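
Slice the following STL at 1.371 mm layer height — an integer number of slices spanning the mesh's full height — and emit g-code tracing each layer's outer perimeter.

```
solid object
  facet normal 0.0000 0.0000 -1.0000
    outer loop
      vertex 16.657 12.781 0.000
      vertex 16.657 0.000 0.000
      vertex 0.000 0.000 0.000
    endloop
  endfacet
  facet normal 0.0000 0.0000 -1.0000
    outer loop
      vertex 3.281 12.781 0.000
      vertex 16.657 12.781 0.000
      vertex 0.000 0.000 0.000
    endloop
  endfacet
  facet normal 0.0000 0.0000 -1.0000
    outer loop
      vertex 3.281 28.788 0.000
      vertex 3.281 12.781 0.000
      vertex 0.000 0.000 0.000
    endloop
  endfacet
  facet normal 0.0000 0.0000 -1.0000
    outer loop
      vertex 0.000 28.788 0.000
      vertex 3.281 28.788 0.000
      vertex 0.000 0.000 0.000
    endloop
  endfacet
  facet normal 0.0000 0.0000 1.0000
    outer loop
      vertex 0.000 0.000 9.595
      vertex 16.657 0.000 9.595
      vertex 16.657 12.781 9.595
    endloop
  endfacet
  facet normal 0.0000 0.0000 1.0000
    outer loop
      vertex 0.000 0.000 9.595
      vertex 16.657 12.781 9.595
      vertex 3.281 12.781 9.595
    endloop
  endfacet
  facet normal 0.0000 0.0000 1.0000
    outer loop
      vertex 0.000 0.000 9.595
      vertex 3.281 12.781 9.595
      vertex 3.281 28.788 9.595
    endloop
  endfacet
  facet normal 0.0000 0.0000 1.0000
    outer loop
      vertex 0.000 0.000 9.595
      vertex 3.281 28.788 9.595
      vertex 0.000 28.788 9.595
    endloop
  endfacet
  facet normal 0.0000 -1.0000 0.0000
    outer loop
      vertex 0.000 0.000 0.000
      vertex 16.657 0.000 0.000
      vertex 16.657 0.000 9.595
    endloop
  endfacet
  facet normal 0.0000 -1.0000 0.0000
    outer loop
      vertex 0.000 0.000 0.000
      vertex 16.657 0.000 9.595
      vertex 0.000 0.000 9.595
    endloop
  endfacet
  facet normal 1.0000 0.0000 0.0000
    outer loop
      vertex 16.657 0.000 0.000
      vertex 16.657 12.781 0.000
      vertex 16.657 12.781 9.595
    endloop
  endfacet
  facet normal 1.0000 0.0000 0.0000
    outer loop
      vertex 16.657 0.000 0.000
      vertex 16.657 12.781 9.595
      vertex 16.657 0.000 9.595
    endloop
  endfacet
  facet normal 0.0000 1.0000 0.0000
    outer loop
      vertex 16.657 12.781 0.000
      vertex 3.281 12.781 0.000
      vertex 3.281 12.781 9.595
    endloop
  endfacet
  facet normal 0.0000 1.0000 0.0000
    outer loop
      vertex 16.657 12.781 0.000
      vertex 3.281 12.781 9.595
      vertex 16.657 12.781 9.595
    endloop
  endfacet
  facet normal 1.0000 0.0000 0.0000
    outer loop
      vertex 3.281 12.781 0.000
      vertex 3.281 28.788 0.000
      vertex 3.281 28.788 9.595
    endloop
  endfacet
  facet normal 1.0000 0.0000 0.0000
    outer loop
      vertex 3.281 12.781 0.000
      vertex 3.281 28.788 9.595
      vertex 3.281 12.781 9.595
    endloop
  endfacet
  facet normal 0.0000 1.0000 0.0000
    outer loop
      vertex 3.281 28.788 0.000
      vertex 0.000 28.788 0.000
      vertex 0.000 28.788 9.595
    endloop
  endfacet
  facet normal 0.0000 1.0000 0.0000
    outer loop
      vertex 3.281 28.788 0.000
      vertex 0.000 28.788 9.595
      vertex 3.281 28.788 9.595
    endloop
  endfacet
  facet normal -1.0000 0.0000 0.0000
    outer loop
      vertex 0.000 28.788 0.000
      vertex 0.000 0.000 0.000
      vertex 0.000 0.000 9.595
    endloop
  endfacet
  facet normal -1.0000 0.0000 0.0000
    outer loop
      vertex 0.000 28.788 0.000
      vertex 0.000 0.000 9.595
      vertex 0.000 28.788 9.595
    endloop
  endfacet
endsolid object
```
; perimeter-only toolpath
G21 ; units = mm
G90 ; absolute positioning
G28 ; home
; layer 1
G0 Z1.371
G0 X0.000 Y0.000
G1 X16.657 Y0.000
G1 X16.657 Y12.781
G1 X3.281 Y12.781
G1 X3.281 Y28.788
G1 X0.000 Y28.788
G1 X0.000 Y0.000
; layer 2
G0 Z2.741
G0 X0.000 Y0.000
G1 X16.657 Y0.000
G1 X16.657 Y12.781
G1 X3.281 Y12.781
G1 X3.281 Y28.788
G1 X0.000 Y28.788
G1 X0.000 Y0.000
; layer 3
G0 Z4.112
G0 X0.000 Y0.000
G1 X16.657 Y0.000
G1 X16.657 Y12.781
G1 X3.281 Y12.781
G1 X3.281 Y28.788
G1 X0.000 Y28.788
G1 X0.000 Y0.000
; layer 4
G0 Z5.483
G0 X0.000 Y0.000
G1 X16.657 Y0.000
G1 X16.657 Y12.781
G1 X3.281 Y12.781
G1 X3.281 Y28.788
G1 X0.000 Y28.788
G1 X0.000 Y0.000
; layer 5
G0 Z6.854
G0 X0.000 Y0.000
G1 X16.657 Y0.000
G1 X16.657 Y12.781
G1 X3.281 Y12.781
G1 X3.281 Y28.788
G1 X0.000 Y28.788
G1 X0.000 Y0.000
; layer 6
G0 Z8.224
G0 X0.000 Y0.000
G1 X16.657 Y0.000
G1 X16.657 Y12.781
G1 X3.281 Y12.781
G1 X3.281 Y28.788
G1 X0.000 Y28.788
G1 X0.000 Y0.000
; layer 7
G0 Z9.595
G0 X0.000 Y0.000
G1 X16.657 Y0.000
G1 X16.657 Y12.781
G1 X3.281 Y12.781
G1 X3.281 Y28.788
G1 X0.000 Y28.788
G1 X0.000 Y0.000
M2 ; end

The solid is an L-shaped prism: outer 16.7 × 28.8 mm, arm thicknesses ≈ 12.8 mm (horizontal) and 3.28 mm (vertical), extruded 9.6 mm in z. Slicing at Δz = 1.371 mm — 7 equal slices spanning the solid's height, so layer i sits at z = i·h/7 — gives 7 non-empty perimeters. Each is a 6-segment closed polygon; G0 lifts to the layer z and rapids to the start vertex, then G1 traces the edges.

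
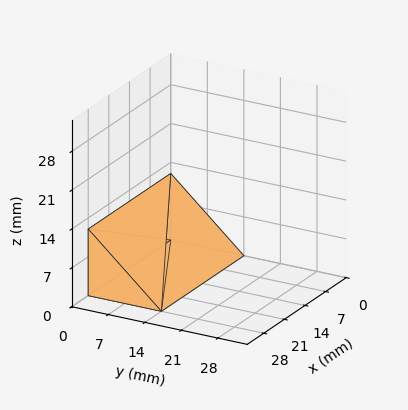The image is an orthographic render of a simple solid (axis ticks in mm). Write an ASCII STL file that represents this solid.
Reading the render: the shape is a wedge (ramp): 28 × 14 mm base, rising to 12 mm along the y=0 edge and sloping linearly to z=0 at y=14 (dimensions read to the nearest mm from the axis ticks). For the STL, each face is triangulated and given an outward normal.

solid part
  facet normal 0.0000 0.0000 -1.0000
    outer loop
      vertex 28.00 14.00 0.00
      vertex 28.00 0.00 0.00
      vertex 0.00 0.00 0.00
    endloop
  endfacet
  facet normal 0.0000 0.0000 -1.0000
    outer loop
      vertex 0.00 14.00 0.00
      vertex 28.00 14.00 0.00
      vertex 0.00 0.00 0.00
    endloop
  endfacet
  facet normal 0.0000 -1.0000 0.0000
    outer loop
      vertex 0.00 0.00 0.00
      vertex 28.00 0.00 0.00
      vertex 28.00 0.00 12.00
    endloop
  endfacet
  facet normal 0.0000 -1.0000 0.0000
    outer loop
      vertex 0.00 0.00 0.00
      vertex 28.00 0.00 12.00
      vertex 0.00 0.00 12.00
    endloop
  endfacet
  facet normal 0.0000 0.6508 0.7593
    outer loop
      vertex 0.00 0.00 12.00
      vertex 28.00 0.00 12.00
      vertex 28.00 14.00 0.00
    endloop
  endfacet
  facet normal 0.0000 0.6508 0.7593
    outer loop
      vertex 0.00 0.00 12.00
      vertex 28.00 14.00 0.00
      vertex 0.00 14.00 0.00
    endloop
  endfacet
  facet normal -1.0000 0.0000 0.0000
    outer loop
      vertex 0.00 0.00 12.00
      vertex 0.00 14.00 0.00
      vertex 0.00 0.00 0.00
    endloop
  endfacet
  facet normal 1.0000 0.0000 0.0000
    outer loop
      vertex 28.00 0.00 0.00
      vertex 28.00 14.00 0.00
      vertex 28.00 0.00 12.00
    endloop
  endfacet
endsolid part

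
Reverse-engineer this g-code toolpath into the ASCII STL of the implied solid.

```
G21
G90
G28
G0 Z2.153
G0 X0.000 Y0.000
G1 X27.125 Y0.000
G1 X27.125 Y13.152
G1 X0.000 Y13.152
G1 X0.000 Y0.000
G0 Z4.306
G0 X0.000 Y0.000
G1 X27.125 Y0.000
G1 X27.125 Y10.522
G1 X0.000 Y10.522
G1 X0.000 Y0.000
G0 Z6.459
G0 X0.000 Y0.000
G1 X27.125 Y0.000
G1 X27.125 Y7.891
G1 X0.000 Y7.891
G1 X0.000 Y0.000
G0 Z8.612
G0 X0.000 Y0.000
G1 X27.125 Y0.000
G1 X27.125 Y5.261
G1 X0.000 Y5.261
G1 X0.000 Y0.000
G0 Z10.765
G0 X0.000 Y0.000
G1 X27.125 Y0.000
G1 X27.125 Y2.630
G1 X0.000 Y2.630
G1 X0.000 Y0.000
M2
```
solid part
  facet normal 0.0000 0.0000 -1.0000
    outer loop
      vertex 27.125 15.783 0.000
      vertex 27.125 0.000 0.000
      vertex 0.000 0.000 0.000
    endloop
  endfacet
  facet normal 0.0000 0.0000 -1.0000
    outer loop
      vertex 0.000 15.783 0.000
      vertex 27.125 15.783 0.000
      vertex 0.000 0.000 0.000
    endloop
  endfacet
  facet normal 0.0000 -1.0000 0.0000
    outer loop
      vertex 0.000 0.000 0.000
      vertex 27.125 0.000 0.000
      vertex 27.125 0.000 12.918
    endloop
  endfacet
  facet normal 0.0000 -1.0000 0.0000
    outer loop
      vertex 0.000 0.000 0.000
      vertex 27.125 0.000 12.918
      vertex 0.000 0.000 12.918
    endloop
  endfacet
  facet normal 0.0000 0.6334 0.7738
    outer loop
      vertex 0.000 0.000 12.918
      vertex 27.125 0.000 12.918
      vertex 27.125 15.783 0.000
    endloop
  endfacet
  facet normal 0.0000 0.6334 0.7738
    outer loop
      vertex 0.000 0.000 12.918
      vertex 27.125 15.783 0.000
      vertex 0.000 15.783 0.000
    endloop
  endfacet
  facet normal -1.0000 0.0000 0.0000
    outer loop
      vertex 0.000 0.000 12.918
      vertex 0.000 15.783 0.000
      vertex 0.000 0.000 0.000
    endloop
  endfacet
  facet normal 1.0000 0.0000 0.0000
    outer loop
      vertex 27.125 0.000 0.000
      vertex 27.125 15.783 0.000
      vertex 27.125 0.000 12.918
    endloop
  endfacet
endsolid part

The G0 Z moves step by Δz≈2.153 mm. The G1 loops shrink linearly with z, so the solid tapers from its base footprint up to z≈12.9. Closing with a flat bottom cap and the tapered top and triangulating gives 8 facets — a wedge (ramp): 27.1 × 15.8 mm base, rising to 12.9 mm along the y=0 edge and sloping linearly to z=0 at y=15.8.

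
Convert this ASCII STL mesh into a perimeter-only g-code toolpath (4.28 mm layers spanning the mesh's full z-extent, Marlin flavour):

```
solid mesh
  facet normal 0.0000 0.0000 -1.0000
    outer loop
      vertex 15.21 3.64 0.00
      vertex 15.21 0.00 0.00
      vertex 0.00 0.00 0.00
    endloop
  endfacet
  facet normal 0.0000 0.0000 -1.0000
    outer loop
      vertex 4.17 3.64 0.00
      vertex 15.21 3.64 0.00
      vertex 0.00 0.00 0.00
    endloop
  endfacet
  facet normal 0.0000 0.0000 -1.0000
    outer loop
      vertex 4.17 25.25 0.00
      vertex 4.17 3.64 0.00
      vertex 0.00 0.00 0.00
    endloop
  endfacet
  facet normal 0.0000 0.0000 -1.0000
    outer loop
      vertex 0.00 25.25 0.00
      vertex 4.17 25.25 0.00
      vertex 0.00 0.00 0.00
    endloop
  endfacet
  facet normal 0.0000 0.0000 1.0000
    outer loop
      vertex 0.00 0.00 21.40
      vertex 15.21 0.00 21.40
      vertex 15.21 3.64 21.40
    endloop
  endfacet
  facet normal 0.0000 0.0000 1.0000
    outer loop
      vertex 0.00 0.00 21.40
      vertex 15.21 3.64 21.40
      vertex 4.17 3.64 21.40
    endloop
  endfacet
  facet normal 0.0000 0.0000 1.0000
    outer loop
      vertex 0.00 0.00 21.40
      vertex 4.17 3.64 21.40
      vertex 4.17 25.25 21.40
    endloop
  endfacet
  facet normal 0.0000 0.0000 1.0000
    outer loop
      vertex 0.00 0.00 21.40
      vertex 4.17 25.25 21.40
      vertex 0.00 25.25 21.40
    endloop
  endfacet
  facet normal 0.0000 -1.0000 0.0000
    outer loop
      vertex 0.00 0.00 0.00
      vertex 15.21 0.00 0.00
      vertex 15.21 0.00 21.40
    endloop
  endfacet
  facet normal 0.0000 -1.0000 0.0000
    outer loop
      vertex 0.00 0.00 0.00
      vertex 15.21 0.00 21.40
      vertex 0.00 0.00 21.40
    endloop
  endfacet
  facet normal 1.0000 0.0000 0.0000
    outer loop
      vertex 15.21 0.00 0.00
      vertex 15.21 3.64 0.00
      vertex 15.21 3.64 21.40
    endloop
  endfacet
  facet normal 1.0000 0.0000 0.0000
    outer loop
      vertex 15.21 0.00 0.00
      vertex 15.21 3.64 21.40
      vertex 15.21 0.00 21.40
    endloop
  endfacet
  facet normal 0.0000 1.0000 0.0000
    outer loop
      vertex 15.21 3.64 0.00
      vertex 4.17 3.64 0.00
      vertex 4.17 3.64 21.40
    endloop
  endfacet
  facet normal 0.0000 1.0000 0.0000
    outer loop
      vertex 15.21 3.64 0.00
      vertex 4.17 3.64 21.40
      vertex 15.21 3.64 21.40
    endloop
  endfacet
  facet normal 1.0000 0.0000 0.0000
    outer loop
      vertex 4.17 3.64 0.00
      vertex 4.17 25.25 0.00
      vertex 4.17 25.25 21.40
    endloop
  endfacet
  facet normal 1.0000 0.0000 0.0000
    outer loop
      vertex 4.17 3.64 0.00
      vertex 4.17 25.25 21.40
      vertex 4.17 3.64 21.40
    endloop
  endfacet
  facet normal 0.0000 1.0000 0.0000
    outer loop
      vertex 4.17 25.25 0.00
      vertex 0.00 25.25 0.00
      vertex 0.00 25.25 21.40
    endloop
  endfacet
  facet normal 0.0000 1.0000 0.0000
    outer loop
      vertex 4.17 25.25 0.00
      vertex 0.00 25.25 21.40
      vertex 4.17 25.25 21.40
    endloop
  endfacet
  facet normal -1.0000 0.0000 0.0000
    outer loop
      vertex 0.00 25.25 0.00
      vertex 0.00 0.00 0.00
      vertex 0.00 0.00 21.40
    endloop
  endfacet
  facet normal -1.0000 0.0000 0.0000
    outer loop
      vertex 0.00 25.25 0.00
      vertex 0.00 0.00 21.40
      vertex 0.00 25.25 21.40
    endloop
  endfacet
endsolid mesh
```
; perimeter-only toolpath
G21 ; units = mm
G90 ; absolute positioning
G28 ; home
; layer 1
G0 Z4.28
G0 X0.00 Y0.00
G1 X15.21 Y0.00
G1 X15.21 Y3.64
G1 X4.17 Y3.64
G1 X4.17 Y25.25
G1 X0.00 Y25.25
G1 X0.00 Y0.00
; layer 2
G0 Z8.56
G0 X0.00 Y0.00
G1 X15.21 Y0.00
G1 X15.21 Y3.64
G1 X4.17 Y3.64
G1 X4.17 Y25.25
G1 X0.00 Y25.25
G1 X0.00 Y0.00
; layer 3
G0 Z12.84
G0 X0.00 Y0.00
G1 X15.21 Y0.00
G1 X15.21 Y3.64
G1 X4.17 Y3.64
G1 X4.17 Y25.25
G1 X0.00 Y25.25
G1 X0.00 Y0.00
; layer 4
G0 Z17.12
G0 X0.00 Y0.00
G1 X15.21 Y0.00
G1 X15.21 Y3.64
G1 X4.17 Y3.64
G1 X4.17 Y25.25
G1 X0.00 Y25.25
G1 X0.00 Y0.00
; layer 5
G0 Z21.40
G0 X0.00 Y0.00
G1 X15.21 Y0.00
G1 X15.21 Y3.64
G1 X4.17 Y3.64
G1 X4.17 Y25.25
G1 X0.00 Y25.25
G1 X0.00 Y0.00
M2 ; end

The solid is an L-shaped prism: outer 15.2 × 25.2 mm, arm thicknesses ≈ 3.64 mm (horizontal) and 4.17 mm (vertical), extruded 21.4 mm in z. Slicing at Δz = 4.28 mm — 5 equal slices spanning the solid's height, so layer i sits at z = i·h/5 — gives 5 non-empty perimeters. Each is a 6-segment closed polygon; G0 lifts to the layer z and rapids to the start vertex, then G1 traces the edges.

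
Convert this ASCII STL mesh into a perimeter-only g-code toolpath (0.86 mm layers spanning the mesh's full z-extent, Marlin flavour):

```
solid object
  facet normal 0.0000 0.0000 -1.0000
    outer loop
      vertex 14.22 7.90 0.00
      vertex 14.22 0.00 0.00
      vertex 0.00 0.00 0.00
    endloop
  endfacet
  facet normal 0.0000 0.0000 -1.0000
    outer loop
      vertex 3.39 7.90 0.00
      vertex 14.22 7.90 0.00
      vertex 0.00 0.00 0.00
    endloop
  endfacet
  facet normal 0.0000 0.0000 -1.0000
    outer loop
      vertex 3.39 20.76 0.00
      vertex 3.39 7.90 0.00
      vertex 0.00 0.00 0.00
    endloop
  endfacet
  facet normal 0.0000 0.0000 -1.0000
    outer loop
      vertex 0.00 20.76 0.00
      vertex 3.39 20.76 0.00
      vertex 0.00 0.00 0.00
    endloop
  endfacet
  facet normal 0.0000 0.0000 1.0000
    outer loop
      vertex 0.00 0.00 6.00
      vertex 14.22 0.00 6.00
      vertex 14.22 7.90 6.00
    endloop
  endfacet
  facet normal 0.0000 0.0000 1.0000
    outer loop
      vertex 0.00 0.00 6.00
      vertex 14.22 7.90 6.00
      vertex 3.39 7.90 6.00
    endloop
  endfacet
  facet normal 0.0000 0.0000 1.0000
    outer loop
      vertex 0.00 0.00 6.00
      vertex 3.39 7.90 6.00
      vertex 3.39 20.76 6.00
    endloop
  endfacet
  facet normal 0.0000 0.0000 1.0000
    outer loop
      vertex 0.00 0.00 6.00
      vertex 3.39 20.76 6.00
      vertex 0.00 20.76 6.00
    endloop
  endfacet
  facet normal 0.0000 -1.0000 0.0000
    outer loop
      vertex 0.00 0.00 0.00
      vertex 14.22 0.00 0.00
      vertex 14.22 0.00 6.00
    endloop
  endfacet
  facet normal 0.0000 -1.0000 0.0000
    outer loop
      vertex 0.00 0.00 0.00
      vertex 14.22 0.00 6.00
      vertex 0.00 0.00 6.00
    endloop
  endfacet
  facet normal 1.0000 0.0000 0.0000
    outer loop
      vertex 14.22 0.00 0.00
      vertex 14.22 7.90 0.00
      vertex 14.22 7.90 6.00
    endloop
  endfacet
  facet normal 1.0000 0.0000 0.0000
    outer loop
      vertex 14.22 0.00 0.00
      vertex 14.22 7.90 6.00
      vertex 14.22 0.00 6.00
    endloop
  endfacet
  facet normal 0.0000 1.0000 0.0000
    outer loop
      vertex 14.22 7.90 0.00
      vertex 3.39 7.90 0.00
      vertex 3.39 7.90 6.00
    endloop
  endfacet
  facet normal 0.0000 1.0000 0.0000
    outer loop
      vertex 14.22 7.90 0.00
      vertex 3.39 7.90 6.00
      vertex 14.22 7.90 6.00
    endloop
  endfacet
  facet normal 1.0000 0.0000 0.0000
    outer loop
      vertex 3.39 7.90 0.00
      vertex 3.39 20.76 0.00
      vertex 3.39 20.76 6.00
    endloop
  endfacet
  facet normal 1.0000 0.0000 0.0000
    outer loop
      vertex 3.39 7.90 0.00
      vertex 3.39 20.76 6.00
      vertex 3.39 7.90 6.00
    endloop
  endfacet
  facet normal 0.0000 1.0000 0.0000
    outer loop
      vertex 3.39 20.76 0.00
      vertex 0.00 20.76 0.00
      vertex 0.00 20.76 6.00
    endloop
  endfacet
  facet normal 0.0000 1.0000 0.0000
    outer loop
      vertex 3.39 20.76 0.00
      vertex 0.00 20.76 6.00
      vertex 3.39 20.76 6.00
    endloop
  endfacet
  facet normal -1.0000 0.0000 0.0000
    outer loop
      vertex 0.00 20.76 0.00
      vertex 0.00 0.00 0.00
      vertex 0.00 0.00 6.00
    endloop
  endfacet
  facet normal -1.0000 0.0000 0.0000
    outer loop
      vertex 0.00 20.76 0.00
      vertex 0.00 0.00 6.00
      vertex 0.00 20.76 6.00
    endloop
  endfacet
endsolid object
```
; perimeter-only toolpath
G21 ; units = mm
G90 ; absolute positioning
G28 ; home
; layer 1
G0 Z0.86
G0 X0.00 Y0.00
G1 X14.22 Y0.00
G1 X14.22 Y7.90
G1 X3.39 Y7.90
G1 X3.39 Y20.76
G1 X0.00 Y20.76
G1 X0.00 Y0.00
; layer 2
G0 Z1.71
G0 X0.00 Y0.00
G1 X14.22 Y0.00
G1 X14.22 Y7.90
G1 X3.39 Y7.90
G1 X3.39 Y20.76
G1 X0.00 Y20.76
G1 X0.00 Y0.00
; layer 3
G0 Z2.57
G0 X0.00 Y0.00
G1 X14.22 Y0.00
G1 X14.22 Y7.90
G1 X3.39 Y7.90
G1 X3.39 Y20.76
G1 X0.00 Y20.76
G1 X0.00 Y0.00
; layer 4
G0 Z3.43
G0 X0.00 Y0.00
G1 X14.22 Y0.00
G1 X14.22 Y7.90
G1 X3.39 Y7.90
G1 X3.39 Y20.76
G1 X0.00 Y20.76
G1 X0.00 Y0.00
; layer 5
G0 Z4.29
G0 X0.00 Y0.00
G1 X14.22 Y0.00
G1 X14.22 Y7.90
G1 X3.39 Y7.90
G1 X3.39 Y20.76
G1 X0.00 Y20.76
G1 X0.00 Y0.00
; layer 6
G0 Z5.14
G0 X0.00 Y0.00
G1 X14.22 Y0.00
G1 X14.22 Y7.90
G1 X3.39 Y7.90
G1 X3.39 Y20.76
G1 X0.00 Y20.76
G1 X0.00 Y0.00
; layer 7
G0 Z6.00
G0 X0.00 Y0.00
G1 X14.22 Y0.00
G1 X14.22 Y7.90
G1 X3.39 Y7.90
G1 X3.39 Y20.76
G1 X0.00 Y20.76
G1 X0.00 Y0.00
M2 ; end

The solid is an L-shaped prism: outer 14.2 × 20.8 mm, arm thicknesses ≈ 7.9 mm (horizontal) and 3.39 mm (vertical), extruded 6 mm in z. Slicing at Δz = 0.86 mm — 7 equal slices spanning the solid's height, so layer i sits at z = i·h/7 — gives 7 non-empty perimeters. Each is a 6-segment closed polygon; G0 lifts to the layer z and rapids to the start vertex, then G1 traces the edges.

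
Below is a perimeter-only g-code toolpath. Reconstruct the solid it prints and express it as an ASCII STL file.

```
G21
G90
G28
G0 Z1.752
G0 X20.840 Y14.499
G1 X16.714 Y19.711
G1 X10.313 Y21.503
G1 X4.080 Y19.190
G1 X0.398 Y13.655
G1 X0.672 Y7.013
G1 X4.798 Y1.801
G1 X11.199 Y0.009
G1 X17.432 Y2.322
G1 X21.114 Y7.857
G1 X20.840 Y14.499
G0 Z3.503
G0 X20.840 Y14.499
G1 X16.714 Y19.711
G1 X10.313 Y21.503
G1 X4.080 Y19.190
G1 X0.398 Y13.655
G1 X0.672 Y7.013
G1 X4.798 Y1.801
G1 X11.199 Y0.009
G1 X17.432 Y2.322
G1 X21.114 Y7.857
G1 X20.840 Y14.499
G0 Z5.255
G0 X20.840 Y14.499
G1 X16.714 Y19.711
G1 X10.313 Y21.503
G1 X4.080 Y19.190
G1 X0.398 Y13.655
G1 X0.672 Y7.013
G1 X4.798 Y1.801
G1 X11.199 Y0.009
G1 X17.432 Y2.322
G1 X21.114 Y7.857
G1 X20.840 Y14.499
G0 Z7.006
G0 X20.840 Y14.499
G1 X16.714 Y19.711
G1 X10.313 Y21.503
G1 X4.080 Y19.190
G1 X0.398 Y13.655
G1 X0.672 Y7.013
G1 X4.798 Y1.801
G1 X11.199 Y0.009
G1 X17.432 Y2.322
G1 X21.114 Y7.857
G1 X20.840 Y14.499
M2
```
solid part
  facet normal 0.0000 0.0000 -1.0000
    outer loop
      vertex 10.313 21.503 0.000
      vertex 16.714 19.711 0.000
      vertex 20.840 14.499 0.000
    endloop
  endfacet
  facet normal 0.0000 0.0000 -1.0000
    outer loop
      vertex 4.080 19.190 0.000
      vertex 10.313 21.503 0.000
      vertex 20.840 14.499 0.000
    endloop
  endfacet
  facet normal 0.0000 0.0000 -1.0000
    outer loop
      vertex 0.398 13.655 0.000
      vertex 4.080 19.190 0.000
      vertex 20.840 14.499 0.000
    endloop
  endfacet
  facet normal 0.0000 0.0000 -1.0000
    outer loop
      vertex 0.672 7.013 0.000
      vertex 0.398 13.655 0.000
      vertex 20.840 14.499 0.000
    endloop
  endfacet
  facet normal 0.0000 0.0000 -1.0000
    outer loop
      vertex 4.798 1.801 0.000
      vertex 0.672 7.013 0.000
      vertex 20.840 14.499 0.000
    endloop
  endfacet
  facet normal 0.0000 0.0000 -1.0000
    outer loop
      vertex 11.199 0.009 0.000
      vertex 4.798 1.801 0.000
      vertex 20.840 14.499 0.000
    endloop
  endfacet
  facet normal 0.0000 0.0000 -1.0000
    outer loop
      vertex 17.432 2.322 0.000
      vertex 11.199 0.009 0.000
      vertex 20.840 14.499 0.000
    endloop
  endfacet
  facet normal 0.0000 0.0000 -1.0000
    outer loop
      vertex 21.114 7.857 0.000
      vertex 17.432 2.322 0.000
      vertex 20.840 14.499 0.000
    endloop
  endfacet
  facet normal 0.0000 0.0000 1.0000
    outer loop
      vertex 20.840 14.499 7.006
      vertex 16.714 19.711 7.006
      vertex 10.313 21.503 7.006
    endloop
  endfacet
  facet normal 0.0000 0.0000 1.0000
    outer loop
      vertex 20.840 14.499 7.006
      vertex 10.313 21.503 7.006
      vertex 4.080 19.190 7.006
    endloop
  endfacet
  facet normal 0.0000 0.0000 1.0000
    outer loop
      vertex 20.840 14.499 7.006
      vertex 4.080 19.190 7.006
      vertex 0.398 13.655 7.006
    endloop
  endfacet
  facet normal 0.0000 0.0000 1.0000
    outer loop
      vertex 20.840 14.499 7.006
      vertex 0.398 13.655 7.006
      vertex 0.672 7.013 7.006
    endloop
  endfacet
  facet normal 0.0000 0.0000 1.0000
    outer loop
      vertex 20.840 14.499 7.006
      vertex 0.672 7.013 7.006
      vertex 4.798 1.801 7.006
    endloop
  endfacet
  facet normal 0.0000 0.0000 1.0000
    outer loop
      vertex 20.840 14.499 7.006
      vertex 4.798 1.801 7.006
      vertex 11.199 0.009 7.006
    endloop
  endfacet
  facet normal 0.0000 0.0000 1.0000
    outer loop
      vertex 20.840 14.499 7.006
      vertex 11.199 0.009 7.006
      vertex 17.432 2.322 7.006
    endloop
  endfacet
  facet normal 0.0000 0.0000 1.0000
    outer loop
      vertex 20.840 14.499 7.006
      vertex 17.432 2.322 7.006
      vertex 21.114 7.857 7.006
    endloop
  endfacet
  facet normal 0.7841 0.6207 0.0000
    outer loop
      vertex 20.840 14.499 0.000
      vertex 16.714 19.711 0.000
      vertex 16.714 19.711 7.006
    endloop
  endfacet
  facet normal 0.7841 0.6207 0.0000
    outer loop
      vertex 20.840 14.499 0.000
      vertex 16.714 19.711 7.006
      vertex 20.840 14.499 7.006
    endloop
  endfacet
  facet normal 0.2696 0.9630 0.0000
    outer loop
      vertex 16.714 19.711 0.000
      vertex 10.313 21.503 0.000
      vertex 10.313 21.503 7.006
    endloop
  endfacet
  facet normal 0.2696 0.9630 0.0000
    outer loop
      vertex 16.714 19.711 0.000
      vertex 10.313 21.503 7.006
      vertex 16.714 19.711 7.006
    endloop
  endfacet
  facet normal -0.3479 0.9375 0.0000
    outer loop
      vertex 10.313 21.503 0.000
      vertex 4.080 19.190 0.000
      vertex 4.080 19.190 7.006
    endloop
  endfacet
  facet normal -0.3479 0.9375 0.0000
    outer loop
      vertex 10.313 21.503 0.000
      vertex 4.080 19.190 7.006
      vertex 10.313 21.503 7.006
    endloop
  endfacet
  facet normal -0.8326 0.5539 0.0000
    outer loop
      vertex 4.080 19.190 0.000
      vertex 0.398 13.655 0.000
      vertex 0.398 13.655 7.006
    endloop
  endfacet
  facet normal -0.8326 0.5539 0.0000
    outer loop
      vertex 4.080 19.190 0.000
      vertex 0.398 13.655 7.006
      vertex 4.080 19.190 7.006
    endloop
  endfacet
  facet normal -0.9992 -0.0412 0.0000
    outer loop
      vertex 0.398 13.655 0.000
      vertex 0.672 7.013 0.000
      vertex 0.672 7.013 7.006
    endloop
  endfacet
  facet normal -0.9992 -0.0412 0.0000
    outer loop
      vertex 0.398 13.655 0.000
      vertex 0.672 7.013 7.006
      vertex 0.398 13.655 7.006
    endloop
  endfacet
  facet normal -0.7841 -0.6207 0.0000
    outer loop
      vertex 0.672 7.013 0.000
      vertex 4.798 1.801 0.000
      vertex 4.798 1.801 7.006
    endloop
  endfacet
  facet normal -0.7841 -0.6207 0.0000
    outer loop
      vertex 0.672 7.013 0.000
      vertex 4.798 1.801 7.006
      vertex 0.672 7.013 7.006
    endloop
  endfacet
  facet normal -0.2696 -0.9630 0.0000
    outer loop
      vertex 4.798 1.801 0.000
      vertex 11.199 0.009 0.000
      vertex 11.199 0.009 7.006
    endloop
  endfacet
  facet normal -0.2696 -0.9630 0.0000
    outer loop
      vertex 4.798 1.801 0.000
      vertex 11.199 0.009 7.006
      vertex 4.798 1.801 7.006
    endloop
  endfacet
  facet normal 0.3479 -0.9375 0.0000
    outer loop
      vertex 11.199 0.009 0.000
      vertex 17.432 2.322 0.000
      vertex 17.432 2.322 7.006
    endloop
  endfacet
  facet normal 0.3479 -0.9375 0.0000
    outer loop
      vertex 11.199 0.009 0.000
      vertex 17.432 2.322 7.006
      vertex 11.199 0.009 7.006
    endloop
  endfacet
  facet normal 0.8326 -0.5539 0.0000
    outer loop
      vertex 17.432 2.322 0.000
      vertex 21.114 7.857 0.000
      vertex 21.114 7.857 7.006
    endloop
  endfacet
  facet normal 0.8326 -0.5539 0.0000
    outer loop
      vertex 17.432 2.322 0.000
      vertex 21.114 7.857 7.006
      vertex 17.432 2.322 7.006
    endloop
  endfacet
  facet normal 0.9992 0.0412 0.0000
    outer loop
      vertex 21.114 7.857 0.000
      vertex 20.840 14.499 0.000
      vertex 20.840 14.499 7.006
    endloop
  endfacet
  facet normal 0.9992 0.0412 0.0000
    outer loop
      vertex 21.114 7.857 0.000
      vertex 20.840 14.499 7.006
      vertex 21.114 7.857 7.006
    endloop
  endfacet
endsolid part

The G0 Z moves step by Δz≈1.752 mm. Every layer's G1 loop is the same polygon, so the solid is a straight extrusion of it from z=0 to z≈7.01. Closing with flat bottom and top caps and triangulating gives 36 facets — a regular 10-sided prism (a cylinder approximated with 10 flat sides), circumscribed radius ≈ 10.8 mm, height ≈ 7.01 mm.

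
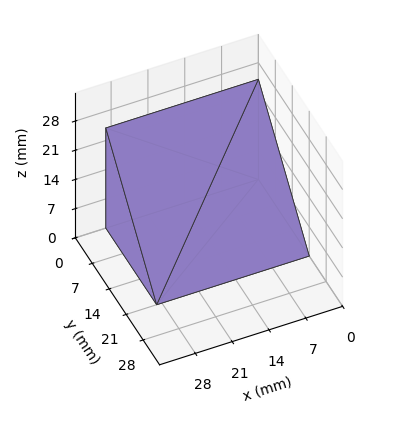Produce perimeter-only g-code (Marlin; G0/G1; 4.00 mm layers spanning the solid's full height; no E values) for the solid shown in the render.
Reading the render: the shape is a wedge (ramp): 29 × 21 mm base, rising to 24 mm along the y=0 edge and sloping linearly to z=0 at y=21 (dimensions read to the nearest mm from the axis ticks). For the g-code, the solid's height is divided into equal slices at the stated Δz and each level perimeter traced with G1 moves after a G0 lift.

; perimeter-only toolpath
G21 ; units = mm
G90 ; absolute positioning
G28 ; home
; layer 1
G0 Z4.00
G0 X0.00 Y0.00
G1 X29.00 Y0.00
G1 X29.00 Y17.50
G1 X0.00 Y17.50
G1 X0.00 Y0.00
; layer 2
G0 Z8.00
G0 X0.00 Y0.00
G1 X29.00 Y0.00
G1 X29.00 Y14.00
G1 X0.00 Y14.00
G1 X0.00 Y0.00
; layer 3
G0 Z12.00
G0 X0.00 Y0.00
G1 X29.00 Y0.00
G1 X29.00 Y10.50
G1 X0.00 Y10.50
G1 X0.00 Y0.00
; layer 4
G0 Z16.00
G0 X0.00 Y0.00
G1 X29.00 Y0.00
G1 X29.00 Y7.00
G1 X0.00 Y7.00
G1 X0.00 Y0.00
; layer 5
G0 Z20.00
G0 X0.00 Y0.00
G1 X29.00 Y0.00
G1 X29.00 Y3.50
G1 X0.00 Y3.50
G1 X0.00 Y0.00
M2 ; end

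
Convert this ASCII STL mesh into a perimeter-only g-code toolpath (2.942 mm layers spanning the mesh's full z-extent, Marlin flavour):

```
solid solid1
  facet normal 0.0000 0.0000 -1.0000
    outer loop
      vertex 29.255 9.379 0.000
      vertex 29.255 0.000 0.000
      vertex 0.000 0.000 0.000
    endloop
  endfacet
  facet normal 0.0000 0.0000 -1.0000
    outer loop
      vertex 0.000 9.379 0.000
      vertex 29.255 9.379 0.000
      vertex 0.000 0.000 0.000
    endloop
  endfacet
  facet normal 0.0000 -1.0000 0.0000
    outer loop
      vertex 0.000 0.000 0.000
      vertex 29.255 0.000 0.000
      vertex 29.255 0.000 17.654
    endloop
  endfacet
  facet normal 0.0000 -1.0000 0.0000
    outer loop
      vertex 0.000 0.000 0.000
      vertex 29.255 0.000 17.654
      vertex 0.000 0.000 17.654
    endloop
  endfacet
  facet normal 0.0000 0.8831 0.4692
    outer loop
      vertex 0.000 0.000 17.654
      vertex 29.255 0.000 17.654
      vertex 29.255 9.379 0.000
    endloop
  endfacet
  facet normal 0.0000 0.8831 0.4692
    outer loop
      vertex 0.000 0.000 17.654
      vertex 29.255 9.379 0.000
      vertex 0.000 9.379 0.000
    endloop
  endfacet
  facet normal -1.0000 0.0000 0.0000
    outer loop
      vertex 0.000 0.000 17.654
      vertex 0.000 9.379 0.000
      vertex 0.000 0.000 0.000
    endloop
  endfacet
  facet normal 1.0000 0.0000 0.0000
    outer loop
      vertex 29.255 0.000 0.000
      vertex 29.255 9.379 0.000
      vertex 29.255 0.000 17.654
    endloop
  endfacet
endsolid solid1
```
; perimeter-only toolpath
G21 ; units = mm
G90 ; absolute positioning
G28 ; home
; layer 1
G0 Z2.942
G0 X0.000 Y0.000
G1 X29.255 Y0.000
G1 X29.255 Y7.816
G1 X0.000 Y7.816
G1 X0.000 Y0.000
; layer 2
G0 Z5.885
G0 X0.000 Y0.000
G1 X29.255 Y0.000
G1 X29.255 Y6.253
G1 X0.000 Y6.253
G1 X0.000 Y0.000
; layer 3
G0 Z8.827
G0 X0.000 Y0.000
G1 X29.255 Y0.000
G1 X29.255 Y4.689
G1 X0.000 Y4.689
G1 X0.000 Y0.000
; layer 4
G0 Z11.769
G0 X0.000 Y0.000
G1 X29.255 Y0.000
G1 X29.255 Y3.126
G1 X0.000 Y3.126
G1 X0.000 Y0.000
; layer 5
G0 Z14.712
G0 X0.000 Y0.000
G1 X29.255 Y0.000
G1 X29.255 Y1.563
G1 X0.000 Y1.563
G1 X0.000 Y0.000
M2 ; end

The solid is a wedge (ramp): 29.3 × 9.38 mm base, rising to 17.7 mm along the y=0 edge and sloping linearly to z=0 at y=9.38. Slicing at Δz = 2.942 mm — 6 equal slices spanning the solid's height, so layer i sits at z = i·h/6 — gives 5 non-empty perimeters. Each is a 4-segment closed polygon; G0 lifts to the layer z and rapids to the start vertex, then G1 traces the edges. The cross-section shrinks linearly with z (the slice at the apex is degenerate and omitted).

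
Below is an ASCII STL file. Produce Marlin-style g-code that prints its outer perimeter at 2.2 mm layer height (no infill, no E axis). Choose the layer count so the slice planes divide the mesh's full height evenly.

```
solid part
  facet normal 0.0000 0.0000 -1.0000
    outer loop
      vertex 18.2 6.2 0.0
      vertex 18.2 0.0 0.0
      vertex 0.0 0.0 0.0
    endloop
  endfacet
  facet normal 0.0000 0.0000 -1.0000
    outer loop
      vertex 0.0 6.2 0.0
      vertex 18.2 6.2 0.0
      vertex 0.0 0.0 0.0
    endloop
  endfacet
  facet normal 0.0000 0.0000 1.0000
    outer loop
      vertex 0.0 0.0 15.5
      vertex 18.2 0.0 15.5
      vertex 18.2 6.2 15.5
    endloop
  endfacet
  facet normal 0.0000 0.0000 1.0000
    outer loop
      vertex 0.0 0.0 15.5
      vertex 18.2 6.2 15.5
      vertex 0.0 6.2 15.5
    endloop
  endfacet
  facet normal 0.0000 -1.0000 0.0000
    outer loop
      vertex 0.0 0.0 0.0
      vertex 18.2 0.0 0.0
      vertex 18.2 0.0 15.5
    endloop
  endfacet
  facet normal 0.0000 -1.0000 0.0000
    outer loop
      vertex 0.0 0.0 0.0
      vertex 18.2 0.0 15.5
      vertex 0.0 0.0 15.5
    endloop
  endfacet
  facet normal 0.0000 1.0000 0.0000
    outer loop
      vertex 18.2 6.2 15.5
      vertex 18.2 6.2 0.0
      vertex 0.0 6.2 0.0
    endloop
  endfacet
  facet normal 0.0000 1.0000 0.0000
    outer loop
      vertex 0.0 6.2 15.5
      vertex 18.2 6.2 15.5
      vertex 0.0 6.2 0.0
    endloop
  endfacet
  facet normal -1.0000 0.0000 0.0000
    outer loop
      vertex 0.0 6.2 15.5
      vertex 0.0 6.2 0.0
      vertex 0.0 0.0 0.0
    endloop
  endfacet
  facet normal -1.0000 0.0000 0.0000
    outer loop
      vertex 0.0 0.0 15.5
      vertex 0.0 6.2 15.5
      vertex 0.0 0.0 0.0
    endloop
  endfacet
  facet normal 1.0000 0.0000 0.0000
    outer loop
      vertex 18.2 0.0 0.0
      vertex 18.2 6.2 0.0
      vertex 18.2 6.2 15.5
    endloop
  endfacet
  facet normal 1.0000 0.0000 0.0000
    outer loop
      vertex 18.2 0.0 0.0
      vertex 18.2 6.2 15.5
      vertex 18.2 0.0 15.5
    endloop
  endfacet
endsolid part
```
; perimeter-only toolpath
G21 ; units = mm
G90 ; absolute positioning
G28 ; home
; layer 1
G0 Z2.2
G0 X0.0 Y0.0
G1 X18.2 Y0.0
G1 X18.2 Y6.2
G1 X0.0 Y6.2
G1 X0.0 Y0.0
; layer 2
G0 Z4.4
G0 X0.0 Y0.0
G1 X18.2 Y0.0
G1 X18.2 Y6.2
G1 X0.0 Y6.2
G1 X0.0 Y0.0
; layer 3
G0 Z6.6
G0 X0.0 Y0.0
G1 X18.2 Y0.0
G1 X18.2 Y6.2
G1 X0.0 Y6.2
G1 X0.0 Y0.0
; layer 4
G0 Z8.9
G0 X0.0 Y0.0
G1 X18.2 Y0.0
G1 X18.2 Y6.2
G1 X0.0 Y6.2
G1 X0.0 Y0.0
; layer 5
G0 Z11.1
G0 X0.0 Y0.0
G1 X18.2 Y0.0
G1 X18.2 Y6.2
G1 X0.0 Y6.2
G1 X0.0 Y0.0
; layer 6
G0 Z13.3
G0 X0.0 Y0.0
G1 X18.2 Y0.0
G1 X18.2 Y6.2
G1 X0.0 Y6.2
G1 X0.0 Y0.0
; layer 7
G0 Z15.5
G0 X0.0 Y0.0
G1 X18.2 Y0.0
G1 X18.2 Y6.2
G1 X0.0 Y6.2
G1 X0.0 Y0.0
M2 ; end

The solid is a rectangular box, roughly 18.2 × 6.2 mm footprint and 15.5 mm tall. Slicing at Δz = 2.2 mm — 7 equal slices spanning the solid's height, so layer i sits at z = i·h/7 — gives 7 non-empty perimeters. Each is a 4-segment closed polygon; G0 lifts to the layer z and rapids to the start vertex, then G1 traces the edges.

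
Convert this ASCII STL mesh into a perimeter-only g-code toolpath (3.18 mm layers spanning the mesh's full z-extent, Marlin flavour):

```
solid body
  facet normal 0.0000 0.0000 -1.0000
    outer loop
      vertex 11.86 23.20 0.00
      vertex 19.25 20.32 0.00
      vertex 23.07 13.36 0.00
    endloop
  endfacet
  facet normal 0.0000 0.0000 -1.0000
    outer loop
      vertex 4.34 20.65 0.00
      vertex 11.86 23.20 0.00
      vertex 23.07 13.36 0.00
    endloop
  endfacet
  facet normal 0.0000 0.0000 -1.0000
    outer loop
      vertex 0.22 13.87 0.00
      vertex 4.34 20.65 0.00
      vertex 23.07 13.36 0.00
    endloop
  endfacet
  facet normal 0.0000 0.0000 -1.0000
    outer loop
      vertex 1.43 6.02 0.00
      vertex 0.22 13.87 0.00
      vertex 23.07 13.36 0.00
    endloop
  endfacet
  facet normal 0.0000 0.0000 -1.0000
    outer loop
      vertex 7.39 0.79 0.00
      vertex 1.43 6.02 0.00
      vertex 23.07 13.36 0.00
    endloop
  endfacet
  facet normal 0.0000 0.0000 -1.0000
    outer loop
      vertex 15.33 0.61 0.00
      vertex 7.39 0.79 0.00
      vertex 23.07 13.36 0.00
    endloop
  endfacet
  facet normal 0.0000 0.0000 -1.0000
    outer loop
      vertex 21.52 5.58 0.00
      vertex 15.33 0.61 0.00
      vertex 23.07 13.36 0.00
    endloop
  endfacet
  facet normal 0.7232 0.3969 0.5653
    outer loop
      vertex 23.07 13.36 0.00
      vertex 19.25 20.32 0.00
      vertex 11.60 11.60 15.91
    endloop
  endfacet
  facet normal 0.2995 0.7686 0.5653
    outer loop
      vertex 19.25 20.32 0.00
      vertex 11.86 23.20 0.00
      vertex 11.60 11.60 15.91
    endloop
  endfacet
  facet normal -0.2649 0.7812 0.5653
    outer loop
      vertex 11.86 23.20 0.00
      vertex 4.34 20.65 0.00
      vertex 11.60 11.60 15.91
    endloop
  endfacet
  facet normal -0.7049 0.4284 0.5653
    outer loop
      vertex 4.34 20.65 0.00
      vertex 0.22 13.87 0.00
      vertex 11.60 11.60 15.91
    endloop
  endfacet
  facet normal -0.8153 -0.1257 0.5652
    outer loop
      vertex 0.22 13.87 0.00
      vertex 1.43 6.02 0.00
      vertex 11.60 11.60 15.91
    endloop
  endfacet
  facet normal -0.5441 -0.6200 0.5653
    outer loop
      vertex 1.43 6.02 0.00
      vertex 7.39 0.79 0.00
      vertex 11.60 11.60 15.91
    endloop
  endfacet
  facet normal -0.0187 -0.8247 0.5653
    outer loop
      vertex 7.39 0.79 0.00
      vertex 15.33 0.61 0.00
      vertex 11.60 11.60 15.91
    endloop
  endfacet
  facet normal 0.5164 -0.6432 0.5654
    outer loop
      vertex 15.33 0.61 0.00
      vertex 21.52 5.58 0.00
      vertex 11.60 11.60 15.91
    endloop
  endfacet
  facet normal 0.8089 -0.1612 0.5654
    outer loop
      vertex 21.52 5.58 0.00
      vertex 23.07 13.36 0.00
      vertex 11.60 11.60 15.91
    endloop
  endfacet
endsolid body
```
; perimeter-only toolpath
G21 ; units = mm
G90 ; absolute positioning
G28 ; home
; layer 1
G0 Z3.18
G0 X20.78 Y13.01
G1 X17.72 Y18.58
G1 X11.81 Y20.88
G1 X5.79 Y18.84
G1 X2.50 Y13.42
G1 X3.46 Y7.14
G1 X8.23 Y2.95
G1 X14.58 Y2.81
G1 X19.54 Y6.78
G1 X20.78 Y13.01
; layer 2
G0 Z6.36
G0 X18.48 Y12.66
G1 X16.19 Y16.83
G1 X11.76 Y18.56
G1 X7.24 Y17.03
G1 X4.77 Y12.96
G1 X5.50 Y8.25
G1 X9.07 Y5.11
G1 X13.84 Y5.01
G1 X17.55 Y7.99
G1 X18.48 Y12.66
; layer 3
G0 Z9.55
G0 X16.19 Y12.30
G1 X14.66 Y15.09
G1 X11.70 Y16.24
G1 X8.70 Y15.22
G1 X7.05 Y12.51
G1 X7.53 Y9.37
G1 X9.92 Y7.28
G1 X13.09 Y7.20
G1 X15.57 Y9.19
G1 X16.19 Y12.30
; layer 4
G0 Z12.73
G0 X13.89 Y11.95
G1 X13.13 Y13.34
G1 X11.65 Y13.92
G1 X10.15 Y13.41
G1 X9.32 Y12.05
G1 X9.57 Y10.48
G1 X10.76 Y9.44
G1 X12.35 Y9.40
G1 X13.58 Y10.40
G1 X13.89 Y11.95
M2 ; end

The solid is a regular 9-sided pyramid, base circumscribed radius ≈ 11.6 mm, apex at z ≈ 15.9 mm. Slicing at Δz = 3.18 mm — 5 equal slices spanning the solid's height, so layer i sits at z = i·h/5 — gives 4 non-empty perimeters. Each is a 9-segment closed polygon; G0 lifts to the layer z and rapids to the start vertex, then G1 traces the edges. The cross-section shrinks linearly with z (the slice at the apex is degenerate and omitted).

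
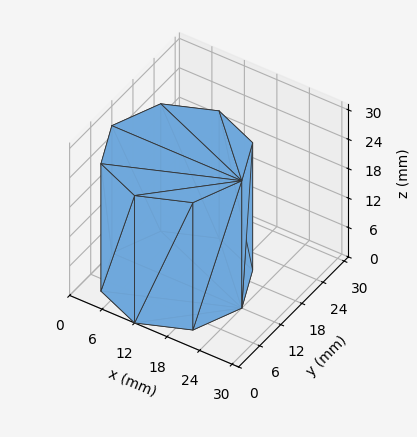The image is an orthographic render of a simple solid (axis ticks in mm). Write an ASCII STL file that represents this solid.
Reading the render: the shape is a regular 8-sided prism (a cylinder approximated with 8 flat sides), circumscribed radius ≈ 12 mm, height ≈ 26 mm (dimensions read to the nearest mm from the axis ticks). For the STL, each face is triangulated and given an outward normal.

solid part
  facet normal 0.0000 0.0000 -1.0000
    outer loop
      vertex 12.00 24.00 0.00
      vertex 20.49 20.49 0.00
      vertex 24.00 12.00 0.00
    endloop
  endfacet
  facet normal 0.0000 0.0000 -1.0000
    outer loop
      vertex 3.51 20.49 0.00
      vertex 12.00 24.00 0.00
      vertex 24.00 12.00 0.00
    endloop
  endfacet
  facet normal 0.0000 0.0000 -1.0000
    outer loop
      vertex 0.00 12.00 0.00
      vertex 3.51 20.49 0.00
      vertex 24.00 12.00 0.00
    endloop
  endfacet
  facet normal 0.0000 0.0000 -1.0000
    outer loop
      vertex 3.51 3.51 0.00
      vertex 0.00 12.00 0.00
      vertex 24.00 12.00 0.00
    endloop
  endfacet
  facet normal 0.0000 0.0000 -1.0000
    outer loop
      vertex 12.00 0.00 0.00
      vertex 3.51 3.51 0.00
      vertex 24.00 12.00 0.00
    endloop
  endfacet
  facet normal 0.0000 0.0000 -1.0000
    outer loop
      vertex 20.49 3.51 0.00
      vertex 12.00 0.00 0.00
      vertex 24.00 12.00 0.00
    endloop
  endfacet
  facet normal 0.0000 0.0000 1.0000
    outer loop
      vertex 24.00 12.00 26.00
      vertex 20.49 20.49 26.00
      vertex 12.00 24.00 26.00
    endloop
  endfacet
  facet normal 0.0000 0.0000 1.0000
    outer loop
      vertex 24.00 12.00 26.00
      vertex 12.00 24.00 26.00
      vertex 3.51 20.49 26.00
    endloop
  endfacet
  facet normal 0.0000 0.0000 1.0000
    outer loop
      vertex 24.00 12.00 26.00
      vertex 3.51 20.49 26.00
      vertex 0.00 12.00 26.00
    endloop
  endfacet
  facet normal 0.0000 0.0000 1.0000
    outer loop
      vertex 24.00 12.00 26.00
      vertex 0.00 12.00 26.00
      vertex 3.51 3.51 26.00
    endloop
  endfacet
  facet normal 0.0000 0.0000 1.0000
    outer loop
      vertex 24.00 12.00 26.00
      vertex 3.51 3.51 26.00
      vertex 12.00 0.00 26.00
    endloop
  endfacet
  facet normal 0.0000 0.0000 1.0000
    outer loop
      vertex 24.00 12.00 26.00
      vertex 12.00 0.00 26.00
      vertex 20.49 3.51 26.00
    endloop
  endfacet
  facet normal 0.9241 0.3821 0.0000
    outer loop
      vertex 24.00 12.00 0.00
      vertex 20.49 20.49 0.00
      vertex 20.49 20.49 26.00
    endloop
  endfacet
  facet normal 0.9241 0.3821 0.0000
    outer loop
      vertex 24.00 12.00 0.00
      vertex 20.49 20.49 26.00
      vertex 24.00 12.00 26.00
    endloop
  endfacet
  facet normal 0.3821 0.9241 0.0000
    outer loop
      vertex 20.49 20.49 0.00
      vertex 12.00 24.00 0.00
      vertex 12.00 24.00 26.00
    endloop
  endfacet
  facet normal 0.3821 0.9241 0.0000
    outer loop
      vertex 20.49 20.49 0.00
      vertex 12.00 24.00 26.00
      vertex 20.49 20.49 26.00
    endloop
  endfacet
  facet normal -0.3821 0.9241 0.0000
    outer loop
      vertex 12.00 24.00 0.00
      vertex 3.51 20.49 0.00
      vertex 3.51 20.49 26.00
    endloop
  endfacet
  facet normal -0.3821 0.9241 0.0000
    outer loop
      vertex 12.00 24.00 0.00
      vertex 3.51 20.49 26.00
      vertex 12.00 24.00 26.00
    endloop
  endfacet
  facet normal -0.9241 0.3821 0.0000
    outer loop
      vertex 3.51 20.49 0.00
      vertex 0.00 12.00 0.00
      vertex 0.00 12.00 26.00
    endloop
  endfacet
  facet normal -0.9241 0.3821 0.0000
    outer loop
      vertex 3.51 20.49 0.00
      vertex 0.00 12.00 26.00
      vertex 3.51 20.49 26.00
    endloop
  endfacet
  facet normal -0.9241 -0.3821 0.0000
    outer loop
      vertex 0.00 12.00 0.00
      vertex 3.51 3.51 0.00
      vertex 3.51 3.51 26.00
    endloop
  endfacet
  facet normal -0.9241 -0.3821 0.0000
    outer loop
      vertex 0.00 12.00 0.00
      vertex 3.51 3.51 26.00
      vertex 0.00 12.00 26.00
    endloop
  endfacet
  facet normal -0.3821 -0.9241 0.0000
    outer loop
      vertex 3.51 3.51 0.00
      vertex 12.00 0.00 0.00
      vertex 12.00 0.00 26.00
    endloop
  endfacet
  facet normal -0.3821 -0.9241 0.0000
    outer loop
      vertex 3.51 3.51 0.00
      vertex 12.00 0.00 26.00
      vertex 3.51 3.51 26.00
    endloop
  endfacet
  facet normal 0.3821 -0.9241 0.0000
    outer loop
      vertex 12.00 0.00 0.00
      vertex 20.49 3.51 0.00
      vertex 20.49 3.51 26.00
    endloop
  endfacet
  facet normal 0.3821 -0.9241 0.0000
    outer loop
      vertex 12.00 0.00 0.00
      vertex 20.49 3.51 26.00
      vertex 12.00 0.00 26.00
    endloop
  endfacet
  facet normal 0.9241 -0.3821 0.0000
    outer loop
      vertex 20.49 3.51 0.00
      vertex 24.00 12.00 0.00
      vertex 24.00 12.00 26.00
    endloop
  endfacet
  facet normal 0.9241 -0.3821 0.0000
    outer loop
      vertex 20.49 3.51 0.00
      vertex 24.00 12.00 26.00
      vertex 20.49 3.51 26.00
    endloop
  endfacet
endsolid part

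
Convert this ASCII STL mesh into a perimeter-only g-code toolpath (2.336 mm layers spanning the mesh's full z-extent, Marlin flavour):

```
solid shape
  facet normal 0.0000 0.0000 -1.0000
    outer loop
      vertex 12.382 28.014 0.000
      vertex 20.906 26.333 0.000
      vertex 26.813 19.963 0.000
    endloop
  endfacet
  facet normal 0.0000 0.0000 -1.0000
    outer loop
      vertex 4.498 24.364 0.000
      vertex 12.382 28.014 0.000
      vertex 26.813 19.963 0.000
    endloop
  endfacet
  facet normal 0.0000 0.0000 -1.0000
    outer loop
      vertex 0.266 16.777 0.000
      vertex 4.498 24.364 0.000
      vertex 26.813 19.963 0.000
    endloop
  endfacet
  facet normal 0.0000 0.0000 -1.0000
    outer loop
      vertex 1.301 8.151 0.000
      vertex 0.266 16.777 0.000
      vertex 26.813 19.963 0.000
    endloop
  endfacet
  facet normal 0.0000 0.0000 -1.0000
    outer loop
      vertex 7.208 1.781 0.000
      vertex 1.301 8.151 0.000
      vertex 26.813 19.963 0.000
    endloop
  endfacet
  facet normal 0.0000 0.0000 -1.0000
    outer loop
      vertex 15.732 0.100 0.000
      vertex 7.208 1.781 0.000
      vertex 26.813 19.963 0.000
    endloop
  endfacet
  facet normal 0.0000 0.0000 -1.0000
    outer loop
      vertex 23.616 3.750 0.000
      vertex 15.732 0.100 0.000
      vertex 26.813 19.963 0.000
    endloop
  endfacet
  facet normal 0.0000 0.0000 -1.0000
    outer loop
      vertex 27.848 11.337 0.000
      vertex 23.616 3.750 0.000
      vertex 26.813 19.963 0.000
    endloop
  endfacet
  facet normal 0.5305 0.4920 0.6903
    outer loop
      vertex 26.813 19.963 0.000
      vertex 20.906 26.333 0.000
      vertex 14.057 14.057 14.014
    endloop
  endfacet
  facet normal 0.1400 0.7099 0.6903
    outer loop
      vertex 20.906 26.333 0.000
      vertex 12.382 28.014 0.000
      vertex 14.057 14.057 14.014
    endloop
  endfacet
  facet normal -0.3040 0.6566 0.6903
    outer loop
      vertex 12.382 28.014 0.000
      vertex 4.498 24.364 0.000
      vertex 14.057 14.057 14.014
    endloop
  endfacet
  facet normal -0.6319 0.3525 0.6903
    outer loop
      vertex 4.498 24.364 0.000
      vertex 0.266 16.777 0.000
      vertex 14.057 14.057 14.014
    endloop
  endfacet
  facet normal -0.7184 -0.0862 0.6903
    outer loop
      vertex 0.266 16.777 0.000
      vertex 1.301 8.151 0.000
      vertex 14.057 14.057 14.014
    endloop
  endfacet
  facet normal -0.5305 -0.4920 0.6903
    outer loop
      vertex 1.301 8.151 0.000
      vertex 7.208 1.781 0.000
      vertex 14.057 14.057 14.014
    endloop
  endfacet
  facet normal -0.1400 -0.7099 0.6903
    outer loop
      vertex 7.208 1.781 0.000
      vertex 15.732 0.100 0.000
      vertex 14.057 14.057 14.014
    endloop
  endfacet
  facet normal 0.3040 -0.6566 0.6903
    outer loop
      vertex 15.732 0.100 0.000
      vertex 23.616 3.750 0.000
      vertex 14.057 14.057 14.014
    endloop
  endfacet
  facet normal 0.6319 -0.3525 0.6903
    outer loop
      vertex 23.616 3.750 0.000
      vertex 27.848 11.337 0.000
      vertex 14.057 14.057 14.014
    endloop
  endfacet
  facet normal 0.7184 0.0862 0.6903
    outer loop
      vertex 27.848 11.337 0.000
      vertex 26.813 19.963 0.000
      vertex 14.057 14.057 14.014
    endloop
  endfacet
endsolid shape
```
; perimeter-only toolpath
G21 ; units = mm
G90 ; absolute positioning
G28 ; home
; layer 1
G0 Z2.336
G0 X24.687 Y18.979
G1 X19.764 Y24.287
G1 X12.661 Y25.688
G1 X6.091 Y22.646
G1 X2.564 Y16.324
G1 X3.427 Y9.135
G1 X8.349 Y3.827
G1 X15.453 Y2.426
G1 X22.023 Y5.468
G1 X25.549 Y11.790
G1 X24.687 Y18.979
; layer 2
G0 Z4.671
G0 X22.561 Y17.994
G1 X18.623 Y22.241
G1 X12.940 Y23.362
G1 X7.684 Y20.928
G1 X4.863 Y15.870
G1 X5.553 Y10.120
G1 X9.491 Y5.873
G1 X15.174 Y4.752
G1 X20.430 Y7.186
G1 X23.251 Y12.244
G1 X22.561 Y17.994
; layer 3
G0 Z7.007
G0 X20.435 Y17.010
G1 X17.482 Y20.195
G1 X13.220 Y21.035
G1 X9.277 Y19.210
G1 X7.162 Y15.417
G1 X7.679 Y11.104
G1 X10.633 Y7.919
G1 X14.895 Y7.079
G1 X18.837 Y8.904
G1 X20.953 Y12.697
G1 X20.435 Y17.010
; layer 4
G0 Z9.343
G0 X18.309 Y16.026
G1 X16.340 Y18.149
G1 X13.499 Y18.709
G1 X10.871 Y17.493
G1 X9.460 Y14.964
G1 X9.805 Y12.088
G1 X11.774 Y9.965
G1 X14.615 Y9.405
G1 X17.243 Y10.621
G1 X18.654 Y13.150
G1 X18.309 Y16.026
; layer 5
G0 Z11.678
G0 X16.183 Y15.041
G1 X15.198 Y16.103
G1 X13.778 Y16.383
G1 X12.464 Y15.775
G1 X11.758 Y14.510
G1 X11.931 Y13.073
G1 X12.915 Y12.011
G1 X14.336 Y11.731
G1 X15.650 Y12.339
G1 X16.355 Y13.604
G1 X16.183 Y15.041
M2 ; end

The solid is a regular 10-sided pyramid, base circumscribed radius ≈ 14.1 mm, apex at z ≈ 14 mm. Slicing at Δz = 2.336 mm — 6 equal slices spanning the solid's height, so layer i sits at z = i·h/6 — gives 5 non-empty perimeters. Each is a 10-segment closed polygon; G0 lifts to the layer z and rapids to the start vertex, then G1 traces the edges. The cross-section shrinks linearly with z (the slice at the apex is degenerate and omitted).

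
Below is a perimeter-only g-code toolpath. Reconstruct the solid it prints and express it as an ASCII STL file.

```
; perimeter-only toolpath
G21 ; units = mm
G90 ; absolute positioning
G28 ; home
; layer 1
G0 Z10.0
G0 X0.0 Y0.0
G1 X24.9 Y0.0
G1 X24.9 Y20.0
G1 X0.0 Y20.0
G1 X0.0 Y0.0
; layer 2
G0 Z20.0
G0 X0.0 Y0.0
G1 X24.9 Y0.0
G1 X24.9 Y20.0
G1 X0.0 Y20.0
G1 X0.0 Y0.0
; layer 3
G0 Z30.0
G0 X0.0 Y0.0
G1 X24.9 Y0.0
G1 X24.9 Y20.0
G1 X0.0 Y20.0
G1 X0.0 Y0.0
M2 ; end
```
solid part
  facet normal 0.0000 0.0000 -1.0000
    outer loop
      vertex 24.9 20.0 0.0
      vertex 24.9 0.0 0.0
      vertex 0.0 0.0 0.0
    endloop
  endfacet
  facet normal 0.0000 0.0000 -1.0000
    outer loop
      vertex 0.0 20.0 0.0
      vertex 24.9 20.0 0.0
      vertex 0.0 0.0 0.0
    endloop
  endfacet
  facet normal 0.0000 0.0000 1.0000
    outer loop
      vertex 0.0 0.0 30.0
      vertex 24.9 0.0 30.0
      vertex 24.9 20.0 30.0
    endloop
  endfacet
  facet normal 0.0000 0.0000 1.0000
    outer loop
      vertex 0.0 0.0 30.0
      vertex 24.9 20.0 30.0
      vertex 0.0 20.0 30.0
    endloop
  endfacet
  facet normal 0.0000 -1.0000 0.0000
    outer loop
      vertex 0.0 0.0 0.0
      vertex 24.9 0.0 0.0
      vertex 24.9 0.0 30.0
    endloop
  endfacet
  facet normal 0.0000 -1.0000 0.0000
    outer loop
      vertex 0.0 0.0 0.0
      vertex 24.9 0.0 30.0
      vertex 0.0 0.0 30.0
    endloop
  endfacet
  facet normal 0.0000 1.0000 0.0000
    outer loop
      vertex 24.9 20.0 30.0
      vertex 24.9 20.0 0.0
      vertex 0.0 20.0 0.0
    endloop
  endfacet
  facet normal 0.0000 1.0000 0.0000
    outer loop
      vertex 0.0 20.0 30.0
      vertex 24.9 20.0 30.0
      vertex 0.0 20.0 0.0
    endloop
  endfacet
  facet normal -1.0000 0.0000 0.0000
    outer loop
      vertex 0.0 20.0 30.0
      vertex 0.0 20.0 0.0
      vertex 0.0 0.0 0.0
    endloop
  endfacet
  facet normal -1.0000 0.0000 0.0000
    outer loop
      vertex 0.0 0.0 30.0
      vertex 0.0 20.0 30.0
      vertex 0.0 0.0 0.0
    endloop
  endfacet
  facet normal 1.0000 0.0000 0.0000
    outer loop
      vertex 24.9 0.0 0.0
      vertex 24.9 20.0 0.0
      vertex 24.9 20.0 30.0
    endloop
  endfacet
  facet normal 1.0000 0.0000 0.0000
    outer loop
      vertex 24.9 0.0 0.0
      vertex 24.9 20.0 30.0
      vertex 24.9 0.0 30.0
    endloop
  endfacet
endsolid part

The G0 Z moves step by Δz≈10.0 mm. Every layer's G1 loop is the same polygon, so the solid is a straight extrusion of it from z=0 to z≈30. Closing with flat bottom and top caps and triangulating gives 12 facets — a rectangular box, roughly 24.9 × 20 mm footprint and 30 mm tall.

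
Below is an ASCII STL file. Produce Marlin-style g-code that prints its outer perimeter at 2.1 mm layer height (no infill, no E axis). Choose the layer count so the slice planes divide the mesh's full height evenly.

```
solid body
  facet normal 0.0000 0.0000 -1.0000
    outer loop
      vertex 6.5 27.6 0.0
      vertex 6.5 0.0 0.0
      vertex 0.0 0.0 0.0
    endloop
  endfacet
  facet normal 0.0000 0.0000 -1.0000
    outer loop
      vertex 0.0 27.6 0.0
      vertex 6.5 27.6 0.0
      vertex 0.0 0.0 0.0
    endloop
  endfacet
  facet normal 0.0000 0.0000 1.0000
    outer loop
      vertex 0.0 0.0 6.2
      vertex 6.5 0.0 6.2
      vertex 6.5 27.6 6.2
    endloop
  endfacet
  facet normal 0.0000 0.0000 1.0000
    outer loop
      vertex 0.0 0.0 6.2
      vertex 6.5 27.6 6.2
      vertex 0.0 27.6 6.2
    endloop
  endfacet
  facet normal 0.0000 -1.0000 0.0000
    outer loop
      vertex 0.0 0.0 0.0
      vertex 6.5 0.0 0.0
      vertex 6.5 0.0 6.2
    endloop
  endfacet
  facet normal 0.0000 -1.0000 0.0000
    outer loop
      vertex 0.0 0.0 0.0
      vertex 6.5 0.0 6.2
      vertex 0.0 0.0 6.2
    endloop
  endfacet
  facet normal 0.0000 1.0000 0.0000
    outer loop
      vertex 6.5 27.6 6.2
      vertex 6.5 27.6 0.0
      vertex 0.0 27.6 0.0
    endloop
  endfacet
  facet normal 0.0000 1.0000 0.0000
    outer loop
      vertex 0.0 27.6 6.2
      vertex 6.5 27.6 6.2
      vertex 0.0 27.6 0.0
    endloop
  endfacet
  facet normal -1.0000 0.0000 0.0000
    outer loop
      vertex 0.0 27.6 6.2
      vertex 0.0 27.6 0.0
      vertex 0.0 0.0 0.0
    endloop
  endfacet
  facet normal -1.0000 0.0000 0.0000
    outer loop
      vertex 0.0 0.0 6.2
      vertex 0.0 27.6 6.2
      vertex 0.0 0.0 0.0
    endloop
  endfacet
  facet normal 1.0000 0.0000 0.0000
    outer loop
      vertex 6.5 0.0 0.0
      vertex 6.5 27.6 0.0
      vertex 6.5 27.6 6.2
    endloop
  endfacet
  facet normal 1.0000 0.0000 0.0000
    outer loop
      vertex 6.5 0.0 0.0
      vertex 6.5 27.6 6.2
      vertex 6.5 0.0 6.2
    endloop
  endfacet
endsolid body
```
; perimeter-only toolpath
G21 ; units = mm
G90 ; absolute positioning
G28 ; home
; layer 1
G0 Z2.1
G0 X0.0 Y0.0
G1 X6.5 Y0.0
G1 X6.5 Y27.6
G1 X0.0 Y27.6
G1 X0.0 Y0.0
; layer 2
G0 Z4.1
G0 X0.0 Y0.0
G1 X6.5 Y0.0
G1 X6.5 Y27.6
G1 X0.0 Y27.6
G1 X0.0 Y0.0
; layer 3
G0 Z6.2
G0 X0.0 Y0.0
G1 X6.5 Y0.0
G1 X6.5 Y27.6
G1 X0.0 Y27.6
G1 X0.0 Y0.0
M2 ; end

The solid is a rectangular box, roughly 6.5 × 27.6 mm footprint and 6.2 mm tall. Slicing at Δz = 2.1 mm — 3 equal slices spanning the solid's height, so layer i sits at z = i·h/3 — gives 3 non-empty perimeters. Each is a 4-segment closed polygon; G0 lifts to the layer z and rapids to the start vertex, then G1 traces the edges.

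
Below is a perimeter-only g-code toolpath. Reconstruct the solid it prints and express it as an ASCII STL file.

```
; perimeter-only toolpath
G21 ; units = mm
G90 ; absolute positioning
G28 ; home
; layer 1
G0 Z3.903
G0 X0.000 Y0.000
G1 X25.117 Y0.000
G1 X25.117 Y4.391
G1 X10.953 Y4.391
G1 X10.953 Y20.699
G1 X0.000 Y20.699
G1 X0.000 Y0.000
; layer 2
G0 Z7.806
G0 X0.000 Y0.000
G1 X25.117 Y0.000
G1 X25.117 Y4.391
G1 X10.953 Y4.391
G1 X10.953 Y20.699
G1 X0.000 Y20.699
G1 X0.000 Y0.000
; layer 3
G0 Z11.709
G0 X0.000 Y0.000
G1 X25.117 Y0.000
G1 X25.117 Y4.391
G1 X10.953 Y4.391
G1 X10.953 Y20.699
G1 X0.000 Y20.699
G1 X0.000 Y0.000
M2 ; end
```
solid part
  facet normal 0.0000 0.0000 -1.0000
    outer loop
      vertex 25.117 4.391 0.000
      vertex 25.117 0.000 0.000
      vertex 0.000 0.000 0.000
    endloop
  endfacet
  facet normal 0.0000 0.0000 -1.0000
    outer loop
      vertex 10.953 4.391 0.000
      vertex 25.117 4.391 0.000
      vertex 0.000 0.000 0.000
    endloop
  endfacet
  facet normal 0.0000 0.0000 -1.0000
    outer loop
      vertex 10.953 20.699 0.000
      vertex 10.953 4.391 0.000
      vertex 0.000 0.000 0.000
    endloop
  endfacet
  facet normal 0.0000 0.0000 -1.0000
    outer loop
      vertex 0.000 20.699 0.000
      vertex 10.953 20.699 0.000
      vertex 0.000 0.000 0.000
    endloop
  endfacet
  facet normal 0.0000 0.0000 1.0000
    outer loop
      vertex 0.000 0.000 11.709
      vertex 25.117 0.000 11.709
      vertex 25.117 4.391 11.709
    endloop
  endfacet
  facet normal 0.0000 0.0000 1.0000
    outer loop
      vertex 0.000 0.000 11.709
      vertex 25.117 4.391 11.709
      vertex 10.953 4.391 11.709
    endloop
  endfacet
  facet normal 0.0000 0.0000 1.0000
    outer loop
      vertex 0.000 0.000 11.709
      vertex 10.953 4.391 11.709
      vertex 10.953 20.699 11.709
    endloop
  endfacet
  facet normal 0.0000 0.0000 1.0000
    outer loop
      vertex 0.000 0.000 11.709
      vertex 10.953 20.699 11.709
      vertex 0.000 20.699 11.709
    endloop
  endfacet
  facet normal 0.0000 -1.0000 0.0000
    outer loop
      vertex 0.000 0.000 0.000
      vertex 25.117 0.000 0.000
      vertex 25.117 0.000 11.709
    endloop
  endfacet
  facet normal 0.0000 -1.0000 0.0000
    outer loop
      vertex 0.000 0.000 0.000
      vertex 25.117 0.000 11.709
      vertex 0.000 0.000 11.709
    endloop
  endfacet
  facet normal 1.0000 0.0000 0.0000
    outer loop
      vertex 25.117 0.000 0.000
      vertex 25.117 4.391 0.000
      vertex 25.117 4.391 11.709
    endloop
  endfacet
  facet normal 1.0000 0.0000 0.0000
    outer loop
      vertex 25.117 0.000 0.000
      vertex 25.117 4.391 11.709
      vertex 25.117 0.000 11.709
    endloop
  endfacet
  facet normal 0.0000 1.0000 0.0000
    outer loop
      vertex 25.117 4.391 0.000
      vertex 10.953 4.391 0.000
      vertex 10.953 4.391 11.709
    endloop
  endfacet
  facet normal 0.0000 1.0000 0.0000
    outer loop
      vertex 25.117 4.391 0.000
      vertex 10.953 4.391 11.709
      vertex 25.117 4.391 11.709
    endloop
  endfacet
  facet normal 1.0000 0.0000 0.0000
    outer loop
      vertex 10.953 4.391 0.000
      vertex 10.953 20.699 0.000
      vertex 10.953 20.699 11.709
    endloop
  endfacet
  facet normal 1.0000 0.0000 0.0000
    outer loop
      vertex 10.953 4.391 0.000
      vertex 10.953 20.699 11.709
      vertex 10.953 4.391 11.709
    endloop
  endfacet
  facet normal 0.0000 1.0000 0.0000
    outer loop
      vertex 10.953 20.699 0.000
      vertex 0.000 20.699 0.000
      vertex 0.000 20.699 11.709
    endloop
  endfacet
  facet normal 0.0000 1.0000 0.0000
    outer loop
      vertex 10.953 20.699 0.000
      vertex 0.000 20.699 11.709
      vertex 10.953 20.699 11.709
    endloop
  endfacet
  facet normal -1.0000 0.0000 0.0000
    outer loop
      vertex 0.000 20.699 0.000
      vertex 0.000 0.000 0.000
      vertex 0.000 0.000 11.709
    endloop
  endfacet
  facet normal -1.0000 0.0000 0.0000
    outer loop
      vertex 0.000 20.699 0.000
      vertex 0.000 0.000 11.709
      vertex 0.000 20.699 11.709
    endloop
  endfacet
endsolid part

The G0 Z moves step by Δz≈3.903 mm. Every layer's G1 loop is the same polygon, so the solid is a straight extrusion of it from z=0 to z≈11.7. Closing with flat bottom and top caps and triangulating gives 20 facets — an L-shaped prism: outer 25.1 × 20.7 mm, arm thicknesses ≈ 4.39 mm (horizontal) and 11 mm (vertical), extruded 11.7 mm in z.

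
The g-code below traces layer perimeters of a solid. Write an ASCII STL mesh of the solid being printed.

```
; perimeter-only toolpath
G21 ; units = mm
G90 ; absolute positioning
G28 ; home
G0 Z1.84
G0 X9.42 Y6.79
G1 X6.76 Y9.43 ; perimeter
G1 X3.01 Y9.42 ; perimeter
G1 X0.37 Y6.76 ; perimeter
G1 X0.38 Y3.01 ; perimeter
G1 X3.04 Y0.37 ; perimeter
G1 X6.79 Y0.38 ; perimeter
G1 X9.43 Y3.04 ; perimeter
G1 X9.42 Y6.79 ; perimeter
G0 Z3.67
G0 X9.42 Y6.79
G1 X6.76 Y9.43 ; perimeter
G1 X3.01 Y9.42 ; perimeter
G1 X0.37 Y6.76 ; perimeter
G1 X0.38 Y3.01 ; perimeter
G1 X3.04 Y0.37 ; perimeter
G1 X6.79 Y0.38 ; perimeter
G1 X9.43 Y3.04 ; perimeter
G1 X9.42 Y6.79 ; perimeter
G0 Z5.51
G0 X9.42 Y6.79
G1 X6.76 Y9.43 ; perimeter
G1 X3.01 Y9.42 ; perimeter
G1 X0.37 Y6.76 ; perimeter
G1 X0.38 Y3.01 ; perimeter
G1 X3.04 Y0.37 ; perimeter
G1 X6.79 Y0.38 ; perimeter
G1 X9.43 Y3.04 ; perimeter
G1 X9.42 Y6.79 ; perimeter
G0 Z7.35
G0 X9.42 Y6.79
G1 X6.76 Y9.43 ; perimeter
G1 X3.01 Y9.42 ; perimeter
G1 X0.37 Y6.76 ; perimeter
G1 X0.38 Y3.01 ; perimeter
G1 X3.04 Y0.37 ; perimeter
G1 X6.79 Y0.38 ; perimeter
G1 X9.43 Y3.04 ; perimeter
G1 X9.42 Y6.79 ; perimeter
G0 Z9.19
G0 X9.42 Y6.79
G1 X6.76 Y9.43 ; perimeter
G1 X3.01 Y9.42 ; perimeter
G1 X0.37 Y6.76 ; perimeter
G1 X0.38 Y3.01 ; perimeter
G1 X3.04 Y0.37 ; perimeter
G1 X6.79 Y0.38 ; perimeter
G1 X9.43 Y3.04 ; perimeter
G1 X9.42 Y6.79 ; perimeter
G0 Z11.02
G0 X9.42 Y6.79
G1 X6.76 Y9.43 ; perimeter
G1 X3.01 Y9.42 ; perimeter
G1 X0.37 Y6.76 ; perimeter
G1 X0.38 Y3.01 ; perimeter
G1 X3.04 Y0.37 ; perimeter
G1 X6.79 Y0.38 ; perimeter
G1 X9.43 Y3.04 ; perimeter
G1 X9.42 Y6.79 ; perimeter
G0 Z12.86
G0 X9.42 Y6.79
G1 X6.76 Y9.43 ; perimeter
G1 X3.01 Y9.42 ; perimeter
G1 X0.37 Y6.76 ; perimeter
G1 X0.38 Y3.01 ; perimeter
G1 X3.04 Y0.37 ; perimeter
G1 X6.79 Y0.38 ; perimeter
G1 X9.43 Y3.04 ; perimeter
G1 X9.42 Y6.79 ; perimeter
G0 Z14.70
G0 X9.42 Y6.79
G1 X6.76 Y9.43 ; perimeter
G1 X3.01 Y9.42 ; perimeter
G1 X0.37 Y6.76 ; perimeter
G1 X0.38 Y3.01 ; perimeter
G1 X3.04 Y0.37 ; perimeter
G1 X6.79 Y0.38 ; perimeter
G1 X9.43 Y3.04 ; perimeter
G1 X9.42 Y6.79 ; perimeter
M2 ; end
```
solid part
  facet normal 0.0000 0.0000 -1.0000
    outer loop
      vertex 3.01 9.42 0.00
      vertex 6.76 9.43 0.00
      vertex 9.42 6.79 0.00
    endloop
  endfacet
  facet normal 0.0000 0.0000 -1.0000
    outer loop
      vertex 0.37 6.76 0.00
      vertex 3.01 9.42 0.00
      vertex 9.42 6.79 0.00
    endloop
  endfacet
  facet normal 0.0000 0.0000 -1.0000
    outer loop
      vertex 0.38 3.01 0.00
      vertex 0.37 6.76 0.00
      vertex 9.42 6.79 0.00
    endloop
  endfacet
  facet normal 0.0000 0.0000 -1.0000
    outer loop
      vertex 3.04 0.37 0.00
      vertex 0.38 3.01 0.00
      vertex 9.42 6.79 0.00
    endloop
  endfacet
  facet normal 0.0000 0.0000 -1.0000
    outer loop
      vertex 6.79 0.38 0.00
      vertex 3.04 0.37 0.00
      vertex 9.42 6.79 0.00
    endloop
  endfacet
  facet normal 0.0000 0.0000 -1.0000
    outer loop
      vertex 9.43 3.04 0.00
      vertex 6.79 0.38 0.00
      vertex 9.42 6.79 0.00
    endloop
  endfacet
  facet normal 0.0000 0.0000 1.0000
    outer loop
      vertex 9.42 6.79 14.70
      vertex 6.76 9.43 14.70
      vertex 3.01 9.42 14.70
    endloop
  endfacet
  facet normal 0.0000 0.0000 1.0000
    outer loop
      vertex 9.42 6.79 14.70
      vertex 3.01 9.42 14.70
      vertex 0.37 6.76 14.70
    endloop
  endfacet
  facet normal 0.0000 0.0000 1.0000
    outer loop
      vertex 9.42 6.79 14.70
      vertex 0.37 6.76 14.70
      vertex 0.38 3.01 14.70
    endloop
  endfacet
  facet normal 0.0000 0.0000 1.0000
    outer loop
      vertex 9.42 6.79 14.70
      vertex 0.38 3.01 14.70
      vertex 3.04 0.37 14.70
    endloop
  endfacet
  facet normal 0.0000 0.0000 1.0000
    outer loop
      vertex 9.42 6.79 14.70
      vertex 3.04 0.37 14.70
      vertex 6.79 0.38 14.70
    endloop
  endfacet
  facet normal 0.0000 0.0000 1.0000
    outer loop
      vertex 9.42 6.79 14.70
      vertex 6.79 0.38 14.70
      vertex 9.43 3.04 14.70
    endloop
  endfacet
  facet normal 0.7044 0.7098 0.0000
    outer loop
      vertex 9.42 6.79 0.00
      vertex 6.76 9.43 0.00
      vertex 6.76 9.43 14.70
    endloop
  endfacet
  facet normal 0.7044 0.7098 0.0000
    outer loop
      vertex 9.42 6.79 0.00
      vertex 6.76 9.43 14.70
      vertex 9.42 6.79 14.70
    endloop
  endfacet
  facet normal -0.0027 1.0000 0.0000
    outer loop
      vertex 6.76 9.43 0.00
      vertex 3.01 9.42 0.00
      vertex 3.01 9.42 14.70
    endloop
  endfacet
  facet normal -0.0027 1.0000 0.0000
    outer loop
      vertex 6.76 9.43 0.00
      vertex 3.01 9.42 14.70
      vertex 6.76 9.43 14.70
    endloop
  endfacet
  facet normal -0.7098 0.7044 0.0000
    outer loop
      vertex 3.01 9.42 0.00
      vertex 0.37 6.76 0.00
      vertex 0.37 6.76 14.70
    endloop
  endfacet
  facet normal -0.7098 0.7044 0.0000
    outer loop
      vertex 3.01 9.42 0.00
      vertex 0.37 6.76 14.70
      vertex 3.01 9.42 14.70
    endloop
  endfacet
  facet normal -1.0000 -0.0027 0.0000
    outer loop
      vertex 0.37 6.76 0.00
      vertex 0.38 3.01 0.00
      vertex 0.38 3.01 14.70
    endloop
  endfacet
  facet normal -1.0000 -0.0027 0.0000
    outer loop
      vertex 0.37 6.76 0.00
      vertex 0.38 3.01 14.70
      vertex 0.37 6.76 14.70
    endloop
  endfacet
  facet normal -0.7044 -0.7098 0.0000
    outer loop
      vertex 0.38 3.01 0.00
      vertex 3.04 0.37 0.00
      vertex 3.04 0.37 14.70
    endloop
  endfacet
  facet normal -0.7044 -0.7098 0.0000
    outer loop
      vertex 0.38 3.01 0.00
      vertex 3.04 0.37 14.70
      vertex 0.38 3.01 14.70
    endloop
  endfacet
  facet normal 0.0027 -1.0000 0.0000
    outer loop
      vertex 3.04 0.37 0.00
      vertex 6.79 0.38 0.00
      vertex 6.79 0.38 14.70
    endloop
  endfacet
  facet normal 0.0027 -1.0000 0.0000
    outer loop
      vertex 3.04 0.37 0.00
      vertex 6.79 0.38 14.70
      vertex 3.04 0.37 14.70
    endloop
  endfacet
  facet normal 0.7098 -0.7044 0.0000
    outer loop
      vertex 6.79 0.38 0.00
      vertex 9.43 3.04 0.00
      vertex 9.43 3.04 14.70
    endloop
  endfacet
  facet normal 0.7098 -0.7044 0.0000
    outer loop
      vertex 6.79 0.38 0.00
      vertex 9.43 3.04 14.70
      vertex 6.79 0.38 14.70
    endloop
  endfacet
  facet normal 1.0000 0.0027 0.0000
    outer loop
      vertex 9.43 3.04 0.00
      vertex 9.42 6.79 0.00
      vertex 9.42 6.79 14.70
    endloop
  endfacet
  facet normal 1.0000 0.0027 0.0000
    outer loop
      vertex 9.43 3.04 0.00
      vertex 9.42 6.79 14.70
      vertex 9.43 3.04 14.70
    endloop
  endfacet
endsolid part

The G0 Z moves step by Δz≈1.84 mm. Every layer's G1 loop is the same polygon, so the solid is a straight extrusion of it from z=0 to z≈14.7. Closing with flat bottom and top caps and triangulating gives 28 facets — a regular 8-sided prism (a cylinder approximated with 8 flat sides), circumscribed radius ≈ 4.9 mm, height ≈ 14.7 mm.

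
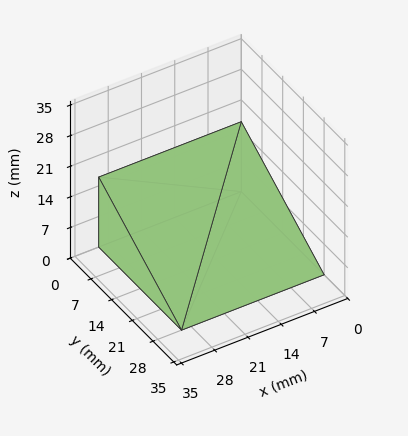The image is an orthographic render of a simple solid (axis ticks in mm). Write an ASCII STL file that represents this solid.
Reading the render: the shape is a wedge (ramp): 30 × 28 mm base, rising to 16 mm along the y=0 edge and sloping linearly to z=0 at y=28 (dimensions read to the nearest mm from the axis ticks). For the STL, each face is triangulated and given an outward normal.

solid part
  facet normal 0.0000 0.0000 -1.0000
    outer loop
      vertex 30.0 28.0 0.0
      vertex 30.0 0.0 0.0
      vertex 0.0 0.0 0.0
    endloop
  endfacet
  facet normal 0.0000 0.0000 -1.0000
    outer loop
      vertex 0.0 28.0 0.0
      vertex 30.0 28.0 0.0
      vertex 0.0 0.0 0.0
    endloop
  endfacet
  facet normal 0.0000 -1.0000 0.0000
    outer loop
      vertex 0.0 0.0 0.0
      vertex 30.0 0.0 0.0
      vertex 30.0 0.0 16.0
    endloop
  endfacet
  facet normal 0.0000 -1.0000 0.0000
    outer loop
      vertex 0.0 0.0 0.0
      vertex 30.0 0.0 16.0
      vertex 0.0 0.0 16.0
    endloop
  endfacet
  facet normal 0.0000 0.4961 0.8682
    outer loop
      vertex 0.0 0.0 16.0
      vertex 30.0 0.0 16.0
      vertex 30.0 28.0 0.0
    endloop
  endfacet
  facet normal 0.0000 0.4961 0.8682
    outer loop
      vertex 0.0 0.0 16.0
      vertex 30.0 28.0 0.0
      vertex 0.0 28.0 0.0
    endloop
  endfacet
  facet normal -1.0000 0.0000 0.0000
    outer loop
      vertex 0.0 0.0 16.0
      vertex 0.0 28.0 0.0
      vertex 0.0 0.0 0.0
    endloop
  endfacet
  facet normal 1.0000 0.0000 0.0000
    outer loop
      vertex 30.0 0.0 0.0
      vertex 30.0 28.0 0.0
      vertex 30.0 0.0 16.0
    endloop
  endfacet
endsolid part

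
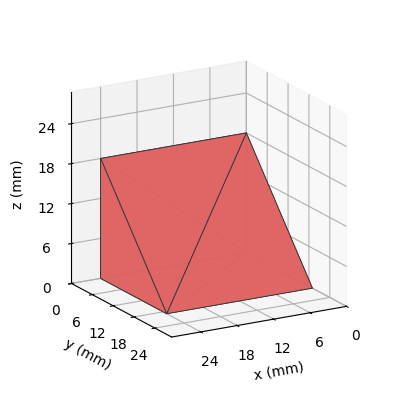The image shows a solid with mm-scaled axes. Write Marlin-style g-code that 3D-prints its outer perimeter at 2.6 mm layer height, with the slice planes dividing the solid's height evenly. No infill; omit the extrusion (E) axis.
Reading the render: the shape is a wedge (ramp): 24 × 19 mm base, rising to 18 mm along the y=0 edge and sloping linearly to z=0 at y=19 (dimensions read to the nearest mm from the axis ticks). For the g-code, the solid's height is divided into equal slices at the stated Δz and each level perimeter traced with G1 moves after a G0 lift.

; perimeter-only toolpath
G21 ; units = mm
G90 ; absolute positioning
G28 ; home
; layer 1
G0 Z2.6
G0 X0.0 Y0.0
G1 X24.0 Y0.0
G1 X24.0 Y16.3
G1 X0.0 Y16.3
G1 X0.0 Y0.0
; layer 2
G0 Z5.1
G0 X0.0 Y0.0
G1 X24.0 Y0.0
G1 X24.0 Y13.6
G1 X0.0 Y13.6
G1 X0.0 Y0.0
; layer 3
G0 Z7.7
G0 X0.0 Y0.0
G1 X24.0 Y0.0
G1 X24.0 Y10.9
G1 X0.0 Y10.9
G1 X0.0 Y0.0
; layer 4
G0 Z10.3
G0 X0.0 Y0.0
G1 X24.0 Y0.0
G1 X24.0 Y8.1
G1 X0.0 Y8.1
G1 X0.0 Y0.0
; layer 5
G0 Z12.9
G0 X0.0 Y0.0
G1 X24.0 Y0.0
G1 X24.0 Y5.4
G1 X0.0 Y5.4
G1 X0.0 Y0.0
; layer 6
G0 Z15.4
G0 X0.0 Y0.0
G1 X24.0 Y0.0
G1 X24.0 Y2.7
G1 X0.0 Y2.7
G1 X0.0 Y0.0
M2 ; end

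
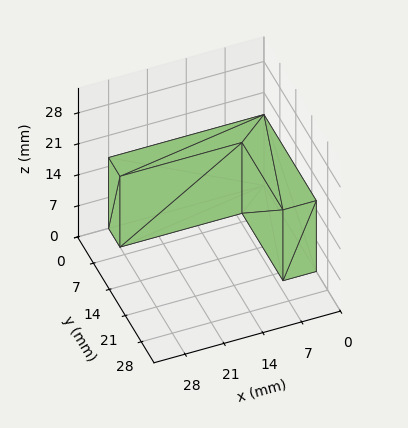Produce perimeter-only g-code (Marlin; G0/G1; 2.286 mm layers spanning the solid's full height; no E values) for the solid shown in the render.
Reading the render: the shape is an L-shaped prism: outer 28 × 23 mm, arm thicknesses ≈ 5 mm (horizontal) and 6 mm (vertical), extruded 16 mm in z (dimensions read to the nearest mm from the axis ticks). For the g-code, the solid's height is divided into equal slices at the stated Δz and each level perimeter traced with G1 moves after a G0 lift.

; perimeter-only toolpath
G21 ; units = mm
G90 ; absolute positioning
G28 ; home
; layer 1
G0 Z2.286
G0 X0.000 Y0.000
G1 X28.000 Y0.000
G1 X28.000 Y5.000
G1 X6.000 Y5.000
G1 X6.000 Y23.000
G1 X0.000 Y23.000
G1 X0.000 Y0.000
; layer 2
G0 Z4.571
G0 X0.000 Y0.000
G1 X28.000 Y0.000
G1 X28.000 Y5.000
G1 X6.000 Y5.000
G1 X6.000 Y23.000
G1 X0.000 Y23.000
G1 X0.000 Y0.000
; layer 3
G0 Z6.857
G0 X0.000 Y0.000
G1 X28.000 Y0.000
G1 X28.000 Y5.000
G1 X6.000 Y5.000
G1 X6.000 Y23.000
G1 X0.000 Y23.000
G1 X0.000 Y0.000
; layer 4
G0 Z9.143
G0 X0.000 Y0.000
G1 X28.000 Y0.000
G1 X28.000 Y5.000
G1 X6.000 Y5.000
G1 X6.000 Y23.000
G1 X0.000 Y23.000
G1 X0.000 Y0.000
; layer 5
G0 Z11.429
G0 X0.000 Y0.000
G1 X28.000 Y0.000
G1 X28.000 Y5.000
G1 X6.000 Y5.000
G1 X6.000 Y23.000
G1 X0.000 Y23.000
G1 X0.000 Y0.000
; layer 6
G0 Z13.714
G0 X0.000 Y0.000
G1 X28.000 Y0.000
G1 X28.000 Y5.000
G1 X6.000 Y5.000
G1 X6.000 Y23.000
G1 X0.000 Y23.000
G1 X0.000 Y0.000
; layer 7
G0 Z16.000
G0 X0.000 Y0.000
G1 X28.000 Y0.000
G1 X28.000 Y5.000
G1 X6.000 Y5.000
G1 X6.000 Y23.000
G1 X0.000 Y23.000
G1 X0.000 Y0.000
M2 ; end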